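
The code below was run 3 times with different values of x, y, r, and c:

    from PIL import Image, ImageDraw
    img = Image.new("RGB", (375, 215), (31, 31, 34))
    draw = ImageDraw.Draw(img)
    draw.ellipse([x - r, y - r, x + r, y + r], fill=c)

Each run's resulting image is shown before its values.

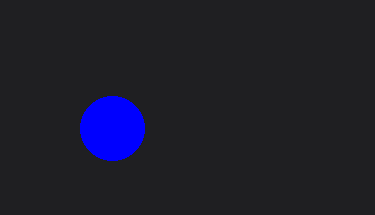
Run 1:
x = 112
y = 128
r = 32
c = 'blue'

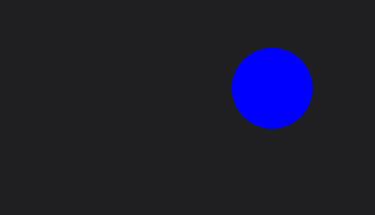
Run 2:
x = 272; y = 88; r = 40; c = 'blue'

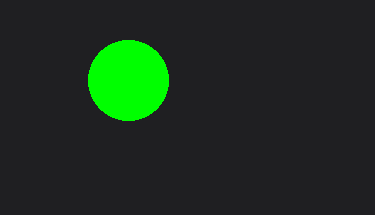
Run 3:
x = 128, y = 80, r = 40, c = 'lime'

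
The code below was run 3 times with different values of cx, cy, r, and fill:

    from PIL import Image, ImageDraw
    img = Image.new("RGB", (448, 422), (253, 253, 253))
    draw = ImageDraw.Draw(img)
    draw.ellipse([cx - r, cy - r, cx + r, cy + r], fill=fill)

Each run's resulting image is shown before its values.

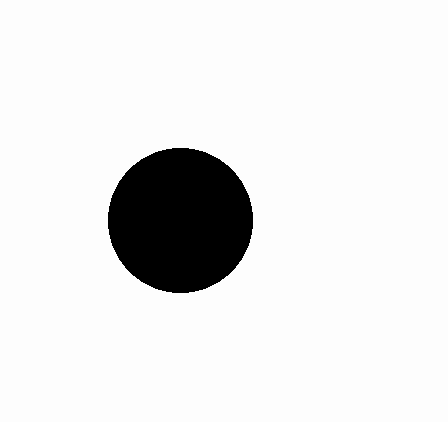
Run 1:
cx = 180, cy = 220, r = 72, fill = 'black'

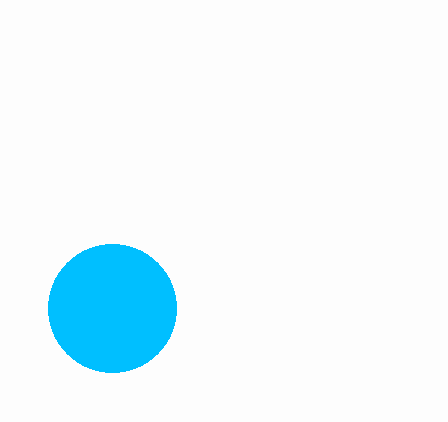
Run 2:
cx = 112
cy = 308
r = 64
fill = 'deepskyblue'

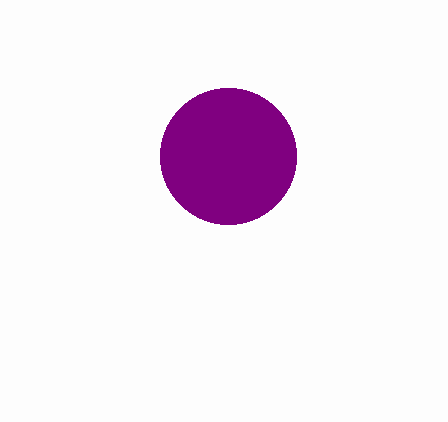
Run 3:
cx = 228, cy = 156, r = 68, fill = 'purple'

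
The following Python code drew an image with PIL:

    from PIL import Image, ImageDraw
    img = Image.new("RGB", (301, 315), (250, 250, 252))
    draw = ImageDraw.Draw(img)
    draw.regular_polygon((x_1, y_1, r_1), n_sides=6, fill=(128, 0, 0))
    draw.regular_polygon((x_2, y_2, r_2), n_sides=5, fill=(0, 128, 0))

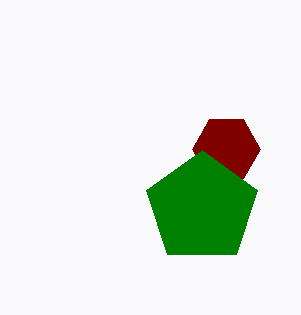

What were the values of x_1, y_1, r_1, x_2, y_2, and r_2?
x_1 = 226
y_1 = 149
r_1 = 34
x_2 = 202
y_2 = 208
r_2 = 58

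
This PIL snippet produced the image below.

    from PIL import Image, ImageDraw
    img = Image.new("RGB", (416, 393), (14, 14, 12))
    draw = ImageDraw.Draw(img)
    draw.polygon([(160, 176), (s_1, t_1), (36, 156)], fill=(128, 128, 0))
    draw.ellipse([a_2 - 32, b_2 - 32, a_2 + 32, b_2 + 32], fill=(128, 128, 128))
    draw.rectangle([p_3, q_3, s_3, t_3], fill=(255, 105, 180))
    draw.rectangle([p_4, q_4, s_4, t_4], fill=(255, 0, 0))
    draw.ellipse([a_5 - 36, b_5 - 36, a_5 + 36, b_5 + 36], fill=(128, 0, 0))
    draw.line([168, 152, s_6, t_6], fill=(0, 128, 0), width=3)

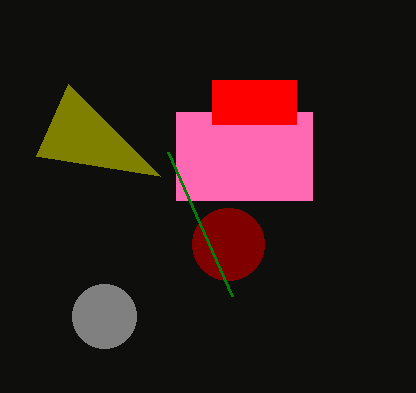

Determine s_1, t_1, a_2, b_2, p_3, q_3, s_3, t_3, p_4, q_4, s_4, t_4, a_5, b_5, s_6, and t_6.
s_1 = 68; t_1 = 84; a_2 = 104; b_2 = 316; p_3 = 176; q_3 = 112; s_3 = 312; t_3 = 200; p_4 = 212; q_4 = 80; s_4 = 296; t_4 = 124; a_5 = 228; b_5 = 244; s_6 = 232; t_6 = 296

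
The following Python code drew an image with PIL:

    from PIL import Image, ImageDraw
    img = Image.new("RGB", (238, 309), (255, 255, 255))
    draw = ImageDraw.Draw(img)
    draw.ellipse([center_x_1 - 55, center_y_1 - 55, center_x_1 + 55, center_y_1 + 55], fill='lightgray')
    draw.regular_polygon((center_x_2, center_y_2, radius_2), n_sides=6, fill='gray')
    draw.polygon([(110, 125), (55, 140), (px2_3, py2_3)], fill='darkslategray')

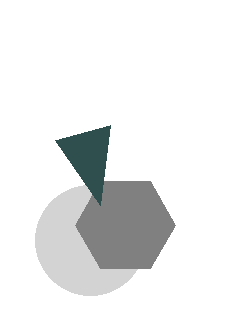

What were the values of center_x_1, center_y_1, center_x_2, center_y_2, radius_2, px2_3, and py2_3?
center_x_1 = 90
center_y_1 = 240
center_x_2 = 125
center_y_2 = 225
radius_2 = 50
px2_3 = 100
py2_3 = 205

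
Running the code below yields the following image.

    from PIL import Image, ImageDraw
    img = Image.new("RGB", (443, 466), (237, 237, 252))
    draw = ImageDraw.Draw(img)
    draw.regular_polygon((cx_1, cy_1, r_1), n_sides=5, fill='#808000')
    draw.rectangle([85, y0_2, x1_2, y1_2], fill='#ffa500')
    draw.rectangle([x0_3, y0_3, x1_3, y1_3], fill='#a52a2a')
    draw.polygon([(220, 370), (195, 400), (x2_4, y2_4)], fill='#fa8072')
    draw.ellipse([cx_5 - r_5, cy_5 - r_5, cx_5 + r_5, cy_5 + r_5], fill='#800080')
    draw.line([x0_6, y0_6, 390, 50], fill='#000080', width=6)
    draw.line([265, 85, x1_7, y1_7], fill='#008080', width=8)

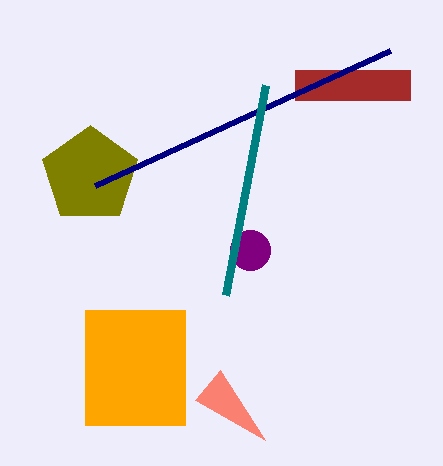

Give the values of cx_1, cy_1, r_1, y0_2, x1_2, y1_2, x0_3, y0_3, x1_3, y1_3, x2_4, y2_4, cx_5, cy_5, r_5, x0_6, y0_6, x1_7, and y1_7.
cx_1 = 90, cy_1 = 175, r_1 = 50, y0_2 = 310, x1_2 = 185, y1_2 = 425, x0_3 = 295, y0_3 = 70, x1_3 = 410, y1_3 = 100, x2_4 = 265, y2_4 = 440, cx_5 = 250, cy_5 = 250, r_5 = 20, x0_6 = 95, y0_6 = 185, x1_7 = 225, y1_7 = 295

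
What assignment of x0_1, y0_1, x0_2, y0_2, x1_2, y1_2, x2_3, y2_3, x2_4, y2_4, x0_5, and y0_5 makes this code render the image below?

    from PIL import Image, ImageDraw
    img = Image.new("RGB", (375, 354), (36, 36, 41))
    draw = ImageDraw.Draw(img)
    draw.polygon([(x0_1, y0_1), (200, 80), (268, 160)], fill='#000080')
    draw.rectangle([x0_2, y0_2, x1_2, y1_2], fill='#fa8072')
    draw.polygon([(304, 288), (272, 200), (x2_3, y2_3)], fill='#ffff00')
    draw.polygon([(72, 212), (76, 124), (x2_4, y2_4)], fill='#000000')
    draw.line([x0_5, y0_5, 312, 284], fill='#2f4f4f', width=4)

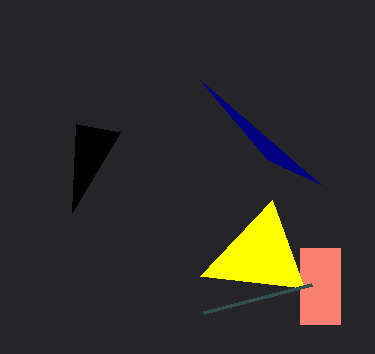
x0_1 = 320, y0_1 = 184, x0_2 = 300, y0_2 = 248, x1_2 = 340, y1_2 = 324, x2_3 = 200, y2_3 = 276, x2_4 = 120, y2_4 = 132, x0_5 = 204, y0_5 = 312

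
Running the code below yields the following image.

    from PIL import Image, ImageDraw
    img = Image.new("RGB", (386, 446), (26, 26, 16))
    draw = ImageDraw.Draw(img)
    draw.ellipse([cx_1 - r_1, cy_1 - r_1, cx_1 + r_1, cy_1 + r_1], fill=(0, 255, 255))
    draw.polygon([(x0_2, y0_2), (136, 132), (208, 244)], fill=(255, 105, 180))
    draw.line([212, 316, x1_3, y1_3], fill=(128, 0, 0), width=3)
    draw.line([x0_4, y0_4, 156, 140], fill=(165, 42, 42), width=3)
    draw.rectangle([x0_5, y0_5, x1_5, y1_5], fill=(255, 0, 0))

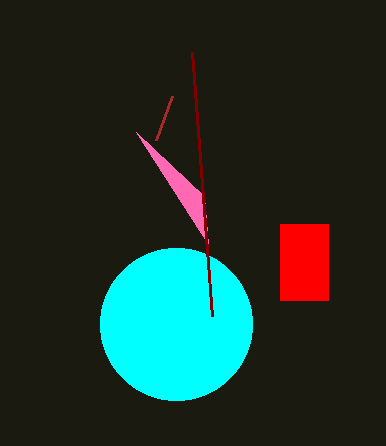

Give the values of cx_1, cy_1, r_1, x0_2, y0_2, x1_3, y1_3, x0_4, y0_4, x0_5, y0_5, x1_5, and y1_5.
cx_1 = 176, cy_1 = 324, r_1 = 76, x0_2 = 204, y0_2 = 196, x1_3 = 192, y1_3 = 52, x0_4 = 172, y0_4 = 96, x0_5 = 280, y0_5 = 224, x1_5 = 328, y1_5 = 300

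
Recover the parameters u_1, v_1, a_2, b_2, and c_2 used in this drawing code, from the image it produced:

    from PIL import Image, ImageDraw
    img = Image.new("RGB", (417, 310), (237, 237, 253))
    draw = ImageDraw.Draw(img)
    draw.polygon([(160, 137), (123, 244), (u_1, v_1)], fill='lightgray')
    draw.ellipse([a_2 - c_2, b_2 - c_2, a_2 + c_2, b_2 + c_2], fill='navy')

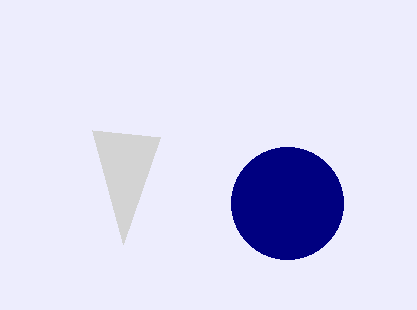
u_1 = 92
v_1 = 130
a_2 = 287
b_2 = 203
c_2 = 56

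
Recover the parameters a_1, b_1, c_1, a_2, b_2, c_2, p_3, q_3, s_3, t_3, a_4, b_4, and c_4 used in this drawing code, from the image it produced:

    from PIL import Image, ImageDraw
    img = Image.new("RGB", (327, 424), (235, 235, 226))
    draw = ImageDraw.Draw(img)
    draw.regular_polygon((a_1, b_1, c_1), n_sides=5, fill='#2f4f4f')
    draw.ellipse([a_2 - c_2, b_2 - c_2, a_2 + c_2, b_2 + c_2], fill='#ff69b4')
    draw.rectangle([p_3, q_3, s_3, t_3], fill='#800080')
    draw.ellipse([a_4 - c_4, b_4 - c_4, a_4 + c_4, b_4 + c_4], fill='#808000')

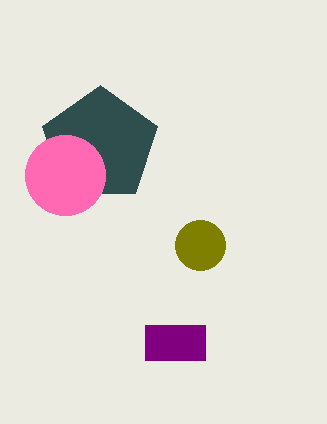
a_1 = 100, b_1 = 145, c_1 = 60, a_2 = 65, b_2 = 175, c_2 = 40, p_3 = 145, q_3 = 325, s_3 = 205, t_3 = 360, a_4 = 200, b_4 = 245, c_4 = 25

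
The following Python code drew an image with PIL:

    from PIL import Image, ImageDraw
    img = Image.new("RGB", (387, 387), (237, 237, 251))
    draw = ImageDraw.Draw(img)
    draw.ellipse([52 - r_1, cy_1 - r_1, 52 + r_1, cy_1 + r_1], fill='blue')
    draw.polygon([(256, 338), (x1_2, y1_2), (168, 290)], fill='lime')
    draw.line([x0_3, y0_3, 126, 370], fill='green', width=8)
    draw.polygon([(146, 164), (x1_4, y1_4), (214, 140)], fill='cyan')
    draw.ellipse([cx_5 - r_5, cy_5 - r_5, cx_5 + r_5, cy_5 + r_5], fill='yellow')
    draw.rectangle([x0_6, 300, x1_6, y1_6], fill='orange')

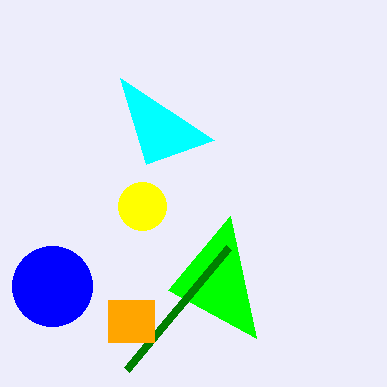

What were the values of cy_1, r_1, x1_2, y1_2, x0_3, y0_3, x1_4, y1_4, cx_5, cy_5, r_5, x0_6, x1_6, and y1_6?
cy_1 = 286
r_1 = 40
x1_2 = 230
y1_2 = 216
x0_3 = 228
y0_3 = 248
x1_4 = 120
y1_4 = 78
cx_5 = 142
cy_5 = 206
r_5 = 24
x0_6 = 108
x1_6 = 154
y1_6 = 342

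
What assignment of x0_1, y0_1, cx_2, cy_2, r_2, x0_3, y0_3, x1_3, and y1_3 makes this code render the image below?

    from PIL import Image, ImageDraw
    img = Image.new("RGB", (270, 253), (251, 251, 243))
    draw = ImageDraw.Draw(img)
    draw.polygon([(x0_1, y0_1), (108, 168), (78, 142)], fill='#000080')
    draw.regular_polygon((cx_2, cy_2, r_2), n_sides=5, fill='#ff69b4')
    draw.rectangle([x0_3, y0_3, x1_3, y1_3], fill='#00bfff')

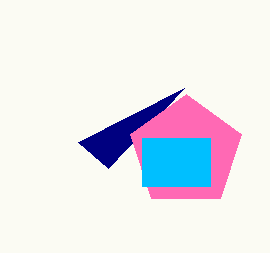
x0_1 = 184
y0_1 = 88
cx_2 = 186
cy_2 = 152
r_2 = 58
x0_3 = 142
y0_3 = 138
x1_3 = 210
y1_3 = 186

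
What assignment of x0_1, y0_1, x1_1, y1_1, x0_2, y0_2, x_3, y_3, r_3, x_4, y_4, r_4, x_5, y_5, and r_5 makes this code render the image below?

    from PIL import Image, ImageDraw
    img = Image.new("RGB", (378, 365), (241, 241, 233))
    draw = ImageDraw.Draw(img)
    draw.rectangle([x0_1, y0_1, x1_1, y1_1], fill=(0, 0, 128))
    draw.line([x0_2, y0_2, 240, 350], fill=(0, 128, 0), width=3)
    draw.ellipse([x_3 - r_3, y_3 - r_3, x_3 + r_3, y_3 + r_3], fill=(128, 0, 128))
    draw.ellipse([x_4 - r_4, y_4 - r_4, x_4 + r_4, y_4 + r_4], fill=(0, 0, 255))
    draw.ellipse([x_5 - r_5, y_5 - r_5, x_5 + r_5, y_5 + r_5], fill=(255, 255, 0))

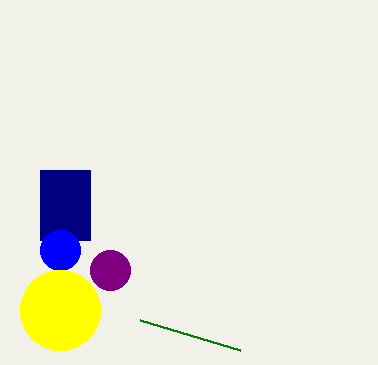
x0_1 = 40, y0_1 = 170, x1_1 = 90, y1_1 = 240, x0_2 = 140, y0_2 = 320, x_3 = 110, y_3 = 270, r_3 = 20, x_4 = 60, y_4 = 250, r_4 = 20, x_5 = 60, y_5 = 310, r_5 = 40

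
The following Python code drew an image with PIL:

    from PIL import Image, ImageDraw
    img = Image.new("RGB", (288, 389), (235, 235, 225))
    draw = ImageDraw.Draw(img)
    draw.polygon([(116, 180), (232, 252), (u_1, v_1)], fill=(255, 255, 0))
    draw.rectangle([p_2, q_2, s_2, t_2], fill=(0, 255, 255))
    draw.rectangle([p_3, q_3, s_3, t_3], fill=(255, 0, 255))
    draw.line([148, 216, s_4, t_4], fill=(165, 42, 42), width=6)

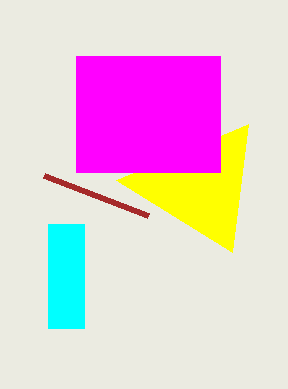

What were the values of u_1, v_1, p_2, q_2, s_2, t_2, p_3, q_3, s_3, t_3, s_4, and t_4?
u_1 = 248; v_1 = 124; p_2 = 48; q_2 = 224; s_2 = 84; t_2 = 328; p_3 = 76; q_3 = 56; s_3 = 220; t_3 = 172; s_4 = 44; t_4 = 176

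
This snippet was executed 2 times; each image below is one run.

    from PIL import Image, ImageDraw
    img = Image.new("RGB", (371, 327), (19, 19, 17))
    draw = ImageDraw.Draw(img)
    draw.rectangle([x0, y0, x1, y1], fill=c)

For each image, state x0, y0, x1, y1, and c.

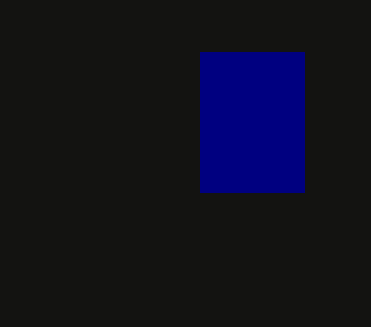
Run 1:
x0 = 200; y0 = 52; x1 = 304; y1 = 192; c = 'navy'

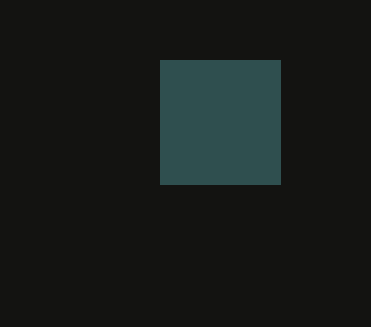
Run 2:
x0 = 160
y0 = 60
x1 = 280
y1 = 184
c = 'darkslategray'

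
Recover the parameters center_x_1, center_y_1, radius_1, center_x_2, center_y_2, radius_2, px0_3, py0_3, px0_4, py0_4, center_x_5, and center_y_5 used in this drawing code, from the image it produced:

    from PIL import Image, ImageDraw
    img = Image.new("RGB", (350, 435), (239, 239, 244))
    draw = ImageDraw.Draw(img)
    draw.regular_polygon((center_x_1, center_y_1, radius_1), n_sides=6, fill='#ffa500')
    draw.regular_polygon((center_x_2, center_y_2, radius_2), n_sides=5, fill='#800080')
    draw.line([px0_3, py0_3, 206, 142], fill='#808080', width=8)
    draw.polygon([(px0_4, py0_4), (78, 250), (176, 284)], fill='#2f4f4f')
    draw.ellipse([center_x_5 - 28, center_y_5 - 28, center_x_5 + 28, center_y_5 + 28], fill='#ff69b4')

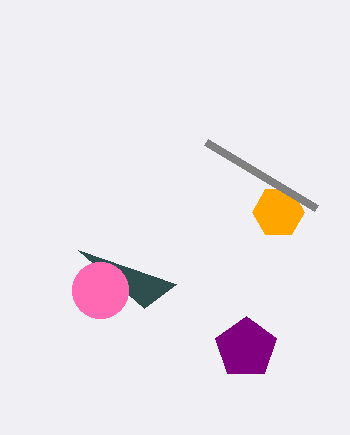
center_x_1 = 278; center_y_1 = 212; radius_1 = 26; center_x_2 = 246; center_y_2 = 348; radius_2 = 32; px0_3 = 316; py0_3 = 208; px0_4 = 144; py0_4 = 308; center_x_5 = 100; center_y_5 = 290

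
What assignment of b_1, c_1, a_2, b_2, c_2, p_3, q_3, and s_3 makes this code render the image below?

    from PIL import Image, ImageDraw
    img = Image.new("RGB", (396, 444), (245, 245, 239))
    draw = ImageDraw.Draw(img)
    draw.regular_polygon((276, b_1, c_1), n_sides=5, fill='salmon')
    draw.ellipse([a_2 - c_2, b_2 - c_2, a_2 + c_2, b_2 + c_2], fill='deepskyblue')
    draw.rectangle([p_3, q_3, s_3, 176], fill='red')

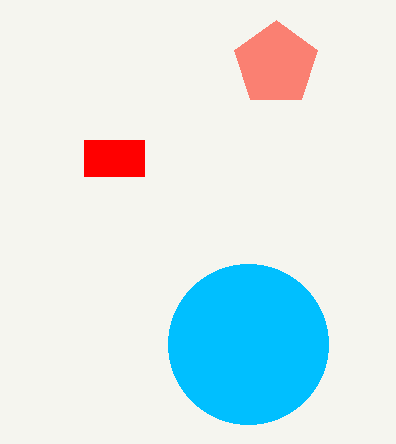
b_1 = 64
c_1 = 44
a_2 = 248
b_2 = 344
c_2 = 80
p_3 = 84
q_3 = 140
s_3 = 144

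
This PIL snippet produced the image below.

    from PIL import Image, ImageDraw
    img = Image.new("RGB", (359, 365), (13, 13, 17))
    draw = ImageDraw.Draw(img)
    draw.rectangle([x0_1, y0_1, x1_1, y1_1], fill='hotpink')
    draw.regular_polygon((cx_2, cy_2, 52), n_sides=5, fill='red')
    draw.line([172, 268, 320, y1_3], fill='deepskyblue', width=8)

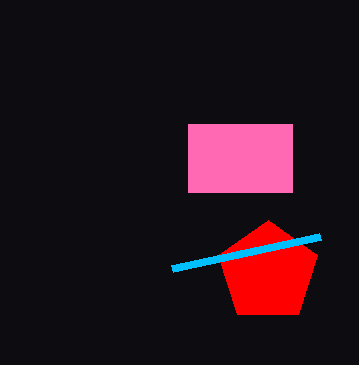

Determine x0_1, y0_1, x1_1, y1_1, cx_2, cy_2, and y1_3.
x0_1 = 188; y0_1 = 124; x1_1 = 292; y1_1 = 192; cx_2 = 268; cy_2 = 272; y1_3 = 236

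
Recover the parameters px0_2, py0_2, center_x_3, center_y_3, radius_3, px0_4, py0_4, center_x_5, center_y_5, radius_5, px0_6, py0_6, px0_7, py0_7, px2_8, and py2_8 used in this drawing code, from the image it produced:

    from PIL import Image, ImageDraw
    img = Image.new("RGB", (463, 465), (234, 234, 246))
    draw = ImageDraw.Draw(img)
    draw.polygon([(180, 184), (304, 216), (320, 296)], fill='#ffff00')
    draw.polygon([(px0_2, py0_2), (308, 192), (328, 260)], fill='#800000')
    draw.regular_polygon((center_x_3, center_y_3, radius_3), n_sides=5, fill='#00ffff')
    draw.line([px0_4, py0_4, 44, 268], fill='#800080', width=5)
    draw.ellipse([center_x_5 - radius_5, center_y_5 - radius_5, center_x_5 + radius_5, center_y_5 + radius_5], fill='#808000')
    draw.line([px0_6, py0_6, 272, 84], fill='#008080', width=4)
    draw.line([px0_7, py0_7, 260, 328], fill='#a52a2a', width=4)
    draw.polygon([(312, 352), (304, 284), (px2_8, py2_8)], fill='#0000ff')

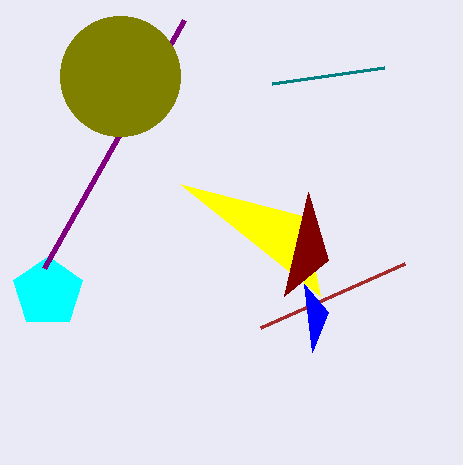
px0_2 = 284, py0_2 = 296, center_x_3 = 48, center_y_3 = 292, radius_3 = 36, px0_4 = 184, py0_4 = 20, center_x_5 = 120, center_y_5 = 76, radius_5 = 60, px0_6 = 384, py0_6 = 68, px0_7 = 404, py0_7 = 264, px2_8 = 328, py2_8 = 312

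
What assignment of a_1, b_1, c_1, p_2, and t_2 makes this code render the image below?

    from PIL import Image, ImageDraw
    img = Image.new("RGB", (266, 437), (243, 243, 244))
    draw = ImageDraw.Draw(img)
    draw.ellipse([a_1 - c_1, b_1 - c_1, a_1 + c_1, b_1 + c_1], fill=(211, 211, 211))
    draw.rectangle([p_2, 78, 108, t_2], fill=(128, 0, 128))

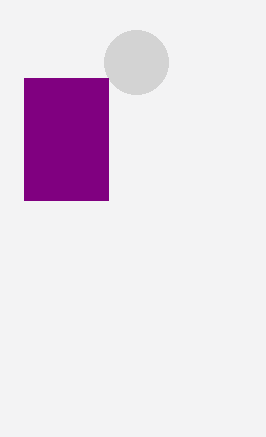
a_1 = 136; b_1 = 62; c_1 = 32; p_2 = 24; t_2 = 200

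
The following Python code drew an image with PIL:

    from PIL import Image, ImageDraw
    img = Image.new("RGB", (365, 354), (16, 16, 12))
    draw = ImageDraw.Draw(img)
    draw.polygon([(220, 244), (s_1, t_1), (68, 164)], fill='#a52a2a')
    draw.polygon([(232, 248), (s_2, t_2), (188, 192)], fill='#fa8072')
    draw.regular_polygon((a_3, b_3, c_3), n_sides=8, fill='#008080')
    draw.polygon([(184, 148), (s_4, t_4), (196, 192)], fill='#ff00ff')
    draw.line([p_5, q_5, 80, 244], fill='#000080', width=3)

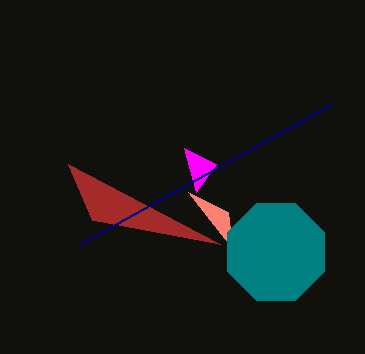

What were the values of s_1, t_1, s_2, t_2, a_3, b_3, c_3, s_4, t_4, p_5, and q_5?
s_1 = 92
t_1 = 220
s_2 = 228
t_2 = 212
a_3 = 276
b_3 = 252
c_3 = 52
s_4 = 216
t_4 = 164
p_5 = 332
q_5 = 104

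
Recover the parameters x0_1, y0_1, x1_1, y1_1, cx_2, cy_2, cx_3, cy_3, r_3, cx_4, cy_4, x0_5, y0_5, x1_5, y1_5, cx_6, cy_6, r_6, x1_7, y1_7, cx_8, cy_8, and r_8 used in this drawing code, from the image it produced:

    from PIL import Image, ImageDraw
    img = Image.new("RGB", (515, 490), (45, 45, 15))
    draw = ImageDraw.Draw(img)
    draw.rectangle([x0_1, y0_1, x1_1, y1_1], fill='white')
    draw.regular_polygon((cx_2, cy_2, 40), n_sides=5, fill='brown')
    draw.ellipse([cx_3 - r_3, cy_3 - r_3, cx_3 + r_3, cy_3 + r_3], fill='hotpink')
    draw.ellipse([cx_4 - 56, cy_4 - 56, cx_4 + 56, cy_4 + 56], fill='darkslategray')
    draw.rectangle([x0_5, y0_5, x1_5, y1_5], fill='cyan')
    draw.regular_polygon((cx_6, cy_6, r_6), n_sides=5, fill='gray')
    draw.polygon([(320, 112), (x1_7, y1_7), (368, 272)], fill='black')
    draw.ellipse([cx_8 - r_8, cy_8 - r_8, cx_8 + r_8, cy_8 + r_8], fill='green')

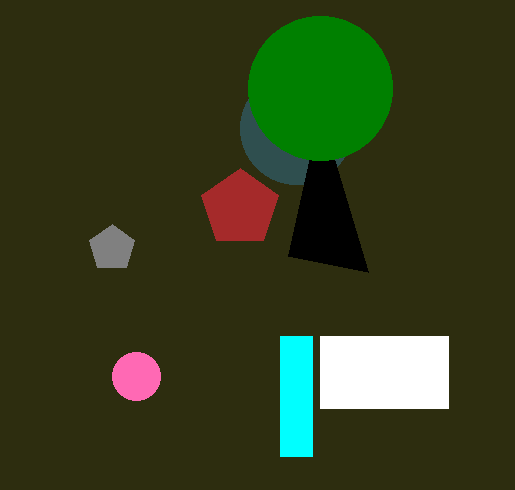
x0_1 = 320; y0_1 = 336; x1_1 = 448; y1_1 = 408; cx_2 = 240; cy_2 = 208; cx_3 = 136; cy_3 = 376; r_3 = 24; cx_4 = 296; cy_4 = 128; x0_5 = 280; y0_5 = 336; x1_5 = 312; y1_5 = 456; cx_6 = 112; cy_6 = 248; r_6 = 24; x1_7 = 288; y1_7 = 256; cx_8 = 320; cy_8 = 88; r_8 = 72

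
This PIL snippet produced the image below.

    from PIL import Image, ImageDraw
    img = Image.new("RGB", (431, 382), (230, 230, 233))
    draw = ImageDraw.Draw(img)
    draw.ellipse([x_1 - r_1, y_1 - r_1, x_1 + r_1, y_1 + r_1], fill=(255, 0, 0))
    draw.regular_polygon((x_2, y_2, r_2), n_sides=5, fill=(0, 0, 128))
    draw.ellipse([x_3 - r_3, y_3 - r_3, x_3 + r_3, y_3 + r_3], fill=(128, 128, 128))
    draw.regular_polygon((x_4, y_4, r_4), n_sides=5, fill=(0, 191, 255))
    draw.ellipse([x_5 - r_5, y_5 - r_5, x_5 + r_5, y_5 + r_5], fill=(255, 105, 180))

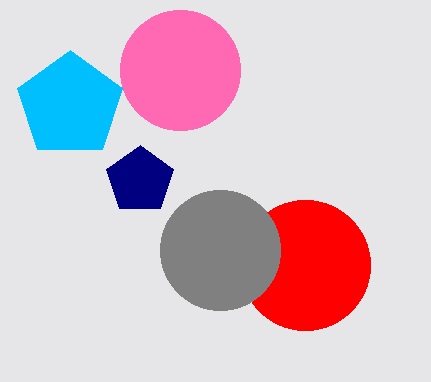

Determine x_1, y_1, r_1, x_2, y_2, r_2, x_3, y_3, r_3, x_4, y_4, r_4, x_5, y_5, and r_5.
x_1 = 305; y_1 = 265; r_1 = 65; x_2 = 140; y_2 = 180; r_2 = 35; x_3 = 220; y_3 = 250; r_3 = 60; x_4 = 70; y_4 = 105; r_4 = 55; x_5 = 180; y_5 = 70; r_5 = 60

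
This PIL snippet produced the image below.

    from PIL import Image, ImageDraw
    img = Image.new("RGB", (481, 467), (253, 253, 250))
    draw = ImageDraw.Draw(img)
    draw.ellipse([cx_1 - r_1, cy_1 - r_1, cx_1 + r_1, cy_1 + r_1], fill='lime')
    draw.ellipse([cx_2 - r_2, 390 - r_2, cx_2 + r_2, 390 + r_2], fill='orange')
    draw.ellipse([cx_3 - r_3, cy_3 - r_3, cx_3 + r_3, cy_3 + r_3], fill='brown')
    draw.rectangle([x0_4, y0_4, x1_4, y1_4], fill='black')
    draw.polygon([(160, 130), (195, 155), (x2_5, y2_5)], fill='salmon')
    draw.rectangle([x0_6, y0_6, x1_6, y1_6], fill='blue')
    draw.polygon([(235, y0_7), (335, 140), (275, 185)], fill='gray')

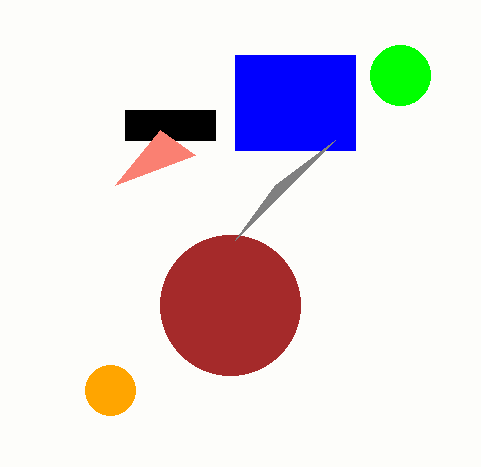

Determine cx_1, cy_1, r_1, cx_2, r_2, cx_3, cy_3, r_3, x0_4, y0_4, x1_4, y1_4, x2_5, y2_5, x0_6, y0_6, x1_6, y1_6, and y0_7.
cx_1 = 400; cy_1 = 75; r_1 = 30; cx_2 = 110; r_2 = 25; cx_3 = 230; cy_3 = 305; r_3 = 70; x0_4 = 125; y0_4 = 110; x1_4 = 215; y1_4 = 140; x2_5 = 115; y2_5 = 185; x0_6 = 235; y0_6 = 55; x1_6 = 355; y1_6 = 150; y0_7 = 240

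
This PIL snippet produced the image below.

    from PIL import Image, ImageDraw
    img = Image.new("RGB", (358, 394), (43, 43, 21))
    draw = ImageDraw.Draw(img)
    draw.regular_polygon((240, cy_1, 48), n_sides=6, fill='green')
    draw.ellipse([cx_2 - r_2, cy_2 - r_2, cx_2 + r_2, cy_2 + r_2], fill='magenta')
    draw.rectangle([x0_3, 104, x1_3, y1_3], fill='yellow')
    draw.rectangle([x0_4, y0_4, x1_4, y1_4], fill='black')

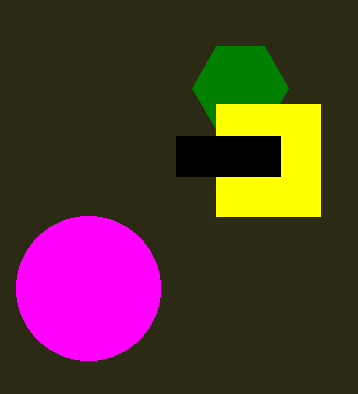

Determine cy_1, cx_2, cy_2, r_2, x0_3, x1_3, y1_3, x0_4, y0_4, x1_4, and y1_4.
cy_1 = 88; cx_2 = 88; cy_2 = 288; r_2 = 72; x0_3 = 216; x1_3 = 320; y1_3 = 216; x0_4 = 176; y0_4 = 136; x1_4 = 280; y1_4 = 176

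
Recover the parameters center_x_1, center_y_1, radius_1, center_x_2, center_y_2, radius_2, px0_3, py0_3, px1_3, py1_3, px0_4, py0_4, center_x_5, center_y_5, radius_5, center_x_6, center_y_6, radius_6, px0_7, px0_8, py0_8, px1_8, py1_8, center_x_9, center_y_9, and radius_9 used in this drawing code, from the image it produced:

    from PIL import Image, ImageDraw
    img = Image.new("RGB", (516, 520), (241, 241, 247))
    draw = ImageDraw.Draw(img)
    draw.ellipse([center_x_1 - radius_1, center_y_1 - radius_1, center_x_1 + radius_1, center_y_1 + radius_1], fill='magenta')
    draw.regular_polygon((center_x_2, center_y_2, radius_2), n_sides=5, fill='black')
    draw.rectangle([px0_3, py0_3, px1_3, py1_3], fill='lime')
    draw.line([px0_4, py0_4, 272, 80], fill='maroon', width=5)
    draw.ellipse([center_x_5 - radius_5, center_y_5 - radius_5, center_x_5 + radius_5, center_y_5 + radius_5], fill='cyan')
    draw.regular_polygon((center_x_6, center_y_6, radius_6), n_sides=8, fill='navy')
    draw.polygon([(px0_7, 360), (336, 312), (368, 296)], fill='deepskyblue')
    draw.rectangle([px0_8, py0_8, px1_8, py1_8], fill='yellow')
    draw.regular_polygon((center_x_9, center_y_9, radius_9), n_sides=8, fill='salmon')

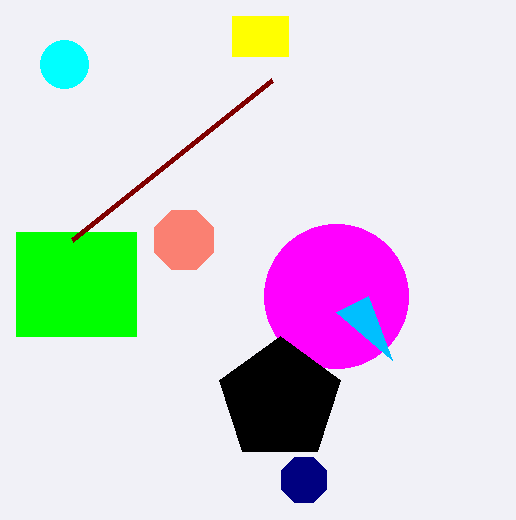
center_x_1 = 336; center_y_1 = 296; radius_1 = 72; center_x_2 = 280; center_y_2 = 400; radius_2 = 64; px0_3 = 16; py0_3 = 232; px1_3 = 136; py1_3 = 336; px0_4 = 72; py0_4 = 240; center_x_5 = 64; center_y_5 = 64; radius_5 = 24; center_x_6 = 304; center_y_6 = 480; radius_6 = 24; px0_7 = 392; px0_8 = 232; py0_8 = 16; px1_8 = 288; py1_8 = 56; center_x_9 = 184; center_y_9 = 240; radius_9 = 32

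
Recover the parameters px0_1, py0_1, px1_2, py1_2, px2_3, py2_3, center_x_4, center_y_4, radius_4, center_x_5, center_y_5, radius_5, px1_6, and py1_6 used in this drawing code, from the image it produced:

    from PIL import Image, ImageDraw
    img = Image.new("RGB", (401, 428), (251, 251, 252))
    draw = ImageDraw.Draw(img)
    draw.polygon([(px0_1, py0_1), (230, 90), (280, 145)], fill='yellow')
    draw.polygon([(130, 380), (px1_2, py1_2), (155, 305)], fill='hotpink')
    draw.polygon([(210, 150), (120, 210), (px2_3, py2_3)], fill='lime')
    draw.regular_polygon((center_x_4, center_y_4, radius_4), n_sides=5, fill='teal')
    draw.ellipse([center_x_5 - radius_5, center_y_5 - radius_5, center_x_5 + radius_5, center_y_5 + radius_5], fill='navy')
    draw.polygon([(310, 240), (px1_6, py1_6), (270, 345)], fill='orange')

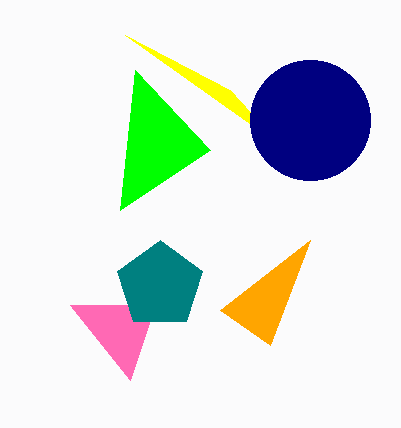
px0_1 = 125
py0_1 = 35
px1_2 = 70
py1_2 = 305
px2_3 = 135
py2_3 = 70
center_x_4 = 160
center_y_4 = 285
radius_4 = 45
center_x_5 = 310
center_y_5 = 120
radius_5 = 60
px1_6 = 220
py1_6 = 310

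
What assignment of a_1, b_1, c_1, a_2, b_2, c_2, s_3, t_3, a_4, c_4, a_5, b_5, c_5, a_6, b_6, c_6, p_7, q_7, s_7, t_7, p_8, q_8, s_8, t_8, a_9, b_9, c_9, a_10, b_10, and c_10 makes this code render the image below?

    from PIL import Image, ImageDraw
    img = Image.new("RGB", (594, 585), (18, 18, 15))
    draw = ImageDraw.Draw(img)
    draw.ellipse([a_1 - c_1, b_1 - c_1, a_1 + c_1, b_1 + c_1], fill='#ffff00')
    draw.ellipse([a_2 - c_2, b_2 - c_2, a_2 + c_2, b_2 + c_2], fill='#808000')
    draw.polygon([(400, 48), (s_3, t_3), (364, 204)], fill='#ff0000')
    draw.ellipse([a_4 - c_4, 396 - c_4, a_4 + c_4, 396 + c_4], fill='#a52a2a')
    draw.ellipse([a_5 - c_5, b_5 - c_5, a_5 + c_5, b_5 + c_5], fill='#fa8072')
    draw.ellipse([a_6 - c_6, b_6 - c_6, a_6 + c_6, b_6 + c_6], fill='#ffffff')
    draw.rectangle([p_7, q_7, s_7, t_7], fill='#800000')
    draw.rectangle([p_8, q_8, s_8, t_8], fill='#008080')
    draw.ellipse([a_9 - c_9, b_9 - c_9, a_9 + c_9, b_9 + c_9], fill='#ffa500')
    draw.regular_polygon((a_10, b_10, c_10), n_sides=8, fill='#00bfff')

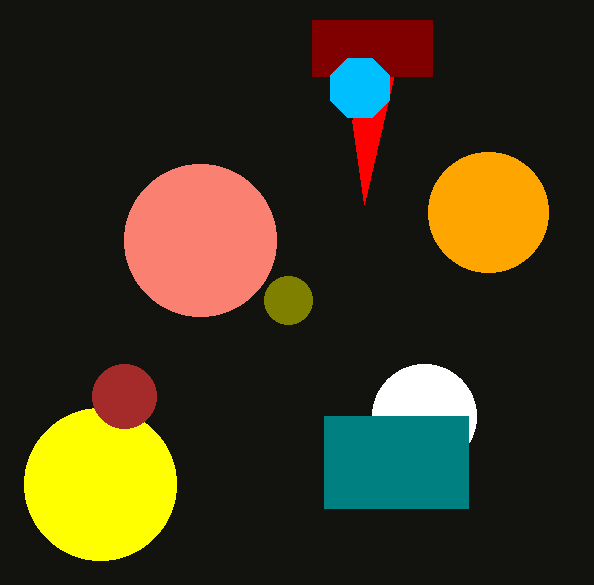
a_1 = 100
b_1 = 484
c_1 = 76
a_2 = 288
b_2 = 300
c_2 = 24
s_3 = 352
t_3 = 120
a_4 = 124
c_4 = 32
a_5 = 200
b_5 = 240
c_5 = 76
a_6 = 424
b_6 = 416
c_6 = 52
p_7 = 312
q_7 = 20
s_7 = 432
t_7 = 76
p_8 = 324
q_8 = 416
s_8 = 468
t_8 = 508
a_9 = 488
b_9 = 212
c_9 = 60
a_10 = 360
b_10 = 88
c_10 = 32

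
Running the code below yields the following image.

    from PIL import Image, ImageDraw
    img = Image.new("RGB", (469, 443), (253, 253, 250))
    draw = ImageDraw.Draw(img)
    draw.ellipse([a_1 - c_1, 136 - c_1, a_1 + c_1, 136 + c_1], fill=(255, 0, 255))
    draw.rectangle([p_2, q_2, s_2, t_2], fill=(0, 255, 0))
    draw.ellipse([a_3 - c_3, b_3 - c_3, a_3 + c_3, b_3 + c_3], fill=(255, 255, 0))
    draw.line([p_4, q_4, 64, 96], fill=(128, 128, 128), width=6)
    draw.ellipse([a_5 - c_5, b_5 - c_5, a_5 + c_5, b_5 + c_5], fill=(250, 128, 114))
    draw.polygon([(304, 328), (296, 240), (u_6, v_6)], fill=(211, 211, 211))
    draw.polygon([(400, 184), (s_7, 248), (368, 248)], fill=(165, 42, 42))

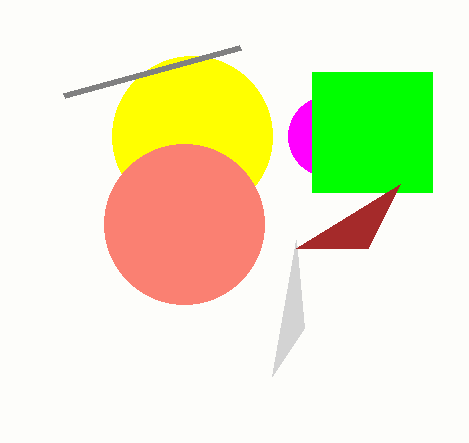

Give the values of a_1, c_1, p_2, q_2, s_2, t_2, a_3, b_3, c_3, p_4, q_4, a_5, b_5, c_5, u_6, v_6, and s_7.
a_1 = 328; c_1 = 40; p_2 = 312; q_2 = 72; s_2 = 432; t_2 = 192; a_3 = 192; b_3 = 136; c_3 = 80; p_4 = 240; q_4 = 48; a_5 = 184; b_5 = 224; c_5 = 80; u_6 = 272; v_6 = 376; s_7 = 296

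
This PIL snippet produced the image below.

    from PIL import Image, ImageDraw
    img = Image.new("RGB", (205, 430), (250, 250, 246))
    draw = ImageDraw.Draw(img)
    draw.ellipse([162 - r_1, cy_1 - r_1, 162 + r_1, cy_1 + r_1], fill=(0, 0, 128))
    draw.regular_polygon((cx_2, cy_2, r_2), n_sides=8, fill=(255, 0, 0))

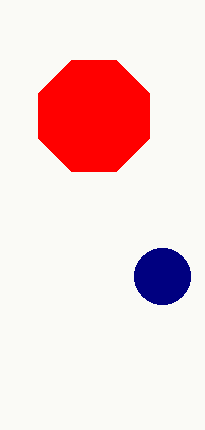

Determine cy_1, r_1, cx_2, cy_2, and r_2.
cy_1 = 276
r_1 = 28
cx_2 = 94
cy_2 = 116
r_2 = 60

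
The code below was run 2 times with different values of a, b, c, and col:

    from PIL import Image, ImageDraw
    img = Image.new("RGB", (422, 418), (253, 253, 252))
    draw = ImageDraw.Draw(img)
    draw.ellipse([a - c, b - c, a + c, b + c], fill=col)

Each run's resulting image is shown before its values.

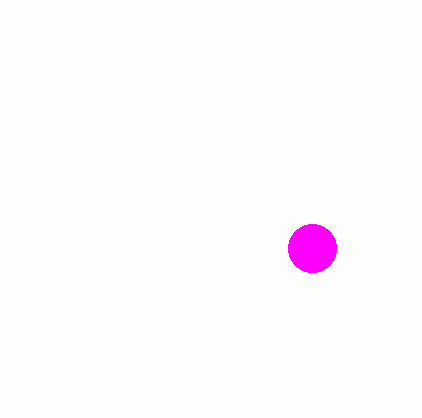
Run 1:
a = 312
b = 248
c = 24
col = 'magenta'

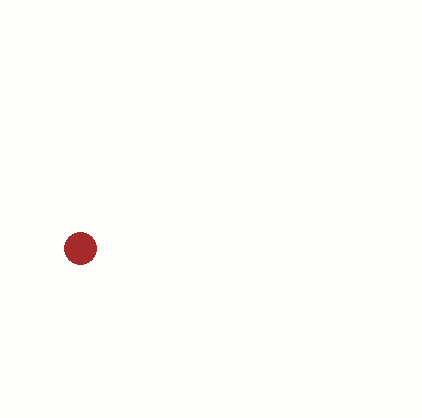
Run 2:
a = 80; b = 248; c = 16; col = 'brown'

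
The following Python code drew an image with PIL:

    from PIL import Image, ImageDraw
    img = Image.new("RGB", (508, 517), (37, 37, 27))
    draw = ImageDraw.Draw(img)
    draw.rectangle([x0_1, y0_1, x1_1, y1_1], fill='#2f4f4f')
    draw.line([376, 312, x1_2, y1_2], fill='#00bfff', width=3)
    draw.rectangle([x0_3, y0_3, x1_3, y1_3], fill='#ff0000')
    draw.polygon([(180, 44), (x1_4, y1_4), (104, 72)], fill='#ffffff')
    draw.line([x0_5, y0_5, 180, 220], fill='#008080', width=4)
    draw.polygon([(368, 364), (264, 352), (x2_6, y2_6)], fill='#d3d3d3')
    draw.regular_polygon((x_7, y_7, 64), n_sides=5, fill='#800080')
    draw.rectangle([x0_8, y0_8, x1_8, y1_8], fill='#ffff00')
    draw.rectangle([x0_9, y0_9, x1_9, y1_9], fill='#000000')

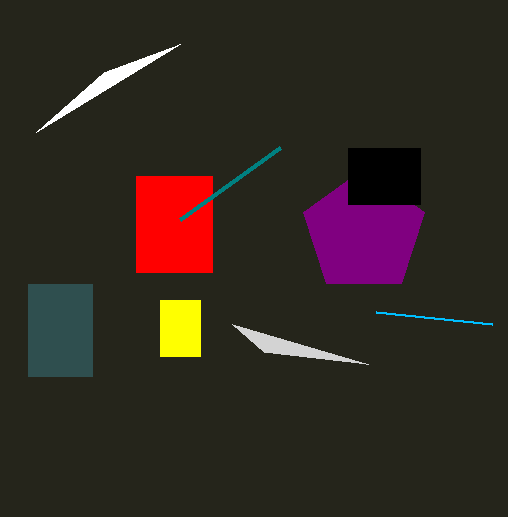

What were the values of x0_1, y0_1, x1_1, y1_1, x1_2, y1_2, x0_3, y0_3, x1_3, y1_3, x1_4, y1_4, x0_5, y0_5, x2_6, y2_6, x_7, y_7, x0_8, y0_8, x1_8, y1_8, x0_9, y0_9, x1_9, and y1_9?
x0_1 = 28; y0_1 = 284; x1_1 = 92; y1_1 = 376; x1_2 = 492; y1_2 = 324; x0_3 = 136; y0_3 = 176; x1_3 = 212; y1_3 = 272; x1_4 = 36; y1_4 = 132; x0_5 = 280; y0_5 = 148; x2_6 = 232; y2_6 = 324; x_7 = 364; y_7 = 232; x0_8 = 160; y0_8 = 300; x1_8 = 200; y1_8 = 356; x0_9 = 348; y0_9 = 148; x1_9 = 420; y1_9 = 204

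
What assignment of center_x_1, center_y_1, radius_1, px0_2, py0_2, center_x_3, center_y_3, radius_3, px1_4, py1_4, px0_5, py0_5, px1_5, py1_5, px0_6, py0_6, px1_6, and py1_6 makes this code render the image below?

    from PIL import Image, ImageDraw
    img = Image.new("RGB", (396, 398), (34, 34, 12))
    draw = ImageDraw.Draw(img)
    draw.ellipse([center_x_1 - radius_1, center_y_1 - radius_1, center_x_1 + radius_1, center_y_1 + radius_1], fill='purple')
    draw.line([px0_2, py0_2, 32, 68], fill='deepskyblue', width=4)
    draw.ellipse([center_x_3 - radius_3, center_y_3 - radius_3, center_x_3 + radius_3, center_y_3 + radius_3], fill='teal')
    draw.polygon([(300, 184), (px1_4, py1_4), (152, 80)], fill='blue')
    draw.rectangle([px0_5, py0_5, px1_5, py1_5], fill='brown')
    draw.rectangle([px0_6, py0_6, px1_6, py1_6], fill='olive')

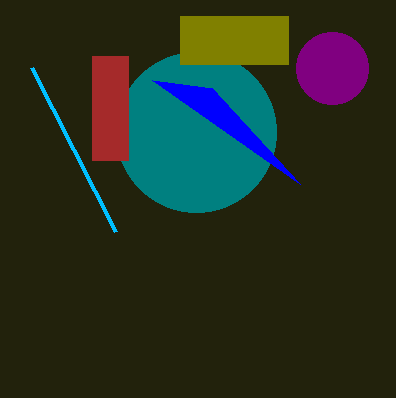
center_x_1 = 332; center_y_1 = 68; radius_1 = 36; px0_2 = 116; py0_2 = 232; center_x_3 = 196; center_y_3 = 132; radius_3 = 80; px1_4 = 212; py1_4 = 88; px0_5 = 92; py0_5 = 56; px1_5 = 128; py1_5 = 160; px0_6 = 180; py0_6 = 16; px1_6 = 288; py1_6 = 64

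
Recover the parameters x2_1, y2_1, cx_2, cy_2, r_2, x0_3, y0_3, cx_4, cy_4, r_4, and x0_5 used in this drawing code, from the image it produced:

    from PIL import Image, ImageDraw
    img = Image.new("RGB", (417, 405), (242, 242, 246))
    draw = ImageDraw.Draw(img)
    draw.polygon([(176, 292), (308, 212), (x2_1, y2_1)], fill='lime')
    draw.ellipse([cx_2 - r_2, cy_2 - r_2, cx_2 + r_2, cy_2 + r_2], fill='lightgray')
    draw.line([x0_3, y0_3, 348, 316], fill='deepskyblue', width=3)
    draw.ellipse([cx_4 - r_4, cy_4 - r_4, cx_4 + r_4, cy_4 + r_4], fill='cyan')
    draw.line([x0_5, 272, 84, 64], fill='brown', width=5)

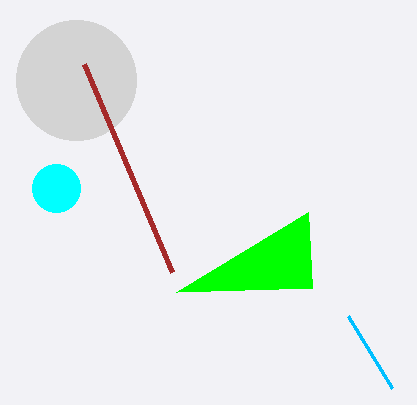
x2_1 = 312; y2_1 = 288; cx_2 = 76; cy_2 = 80; r_2 = 60; x0_3 = 392; y0_3 = 388; cx_4 = 56; cy_4 = 188; r_4 = 24; x0_5 = 172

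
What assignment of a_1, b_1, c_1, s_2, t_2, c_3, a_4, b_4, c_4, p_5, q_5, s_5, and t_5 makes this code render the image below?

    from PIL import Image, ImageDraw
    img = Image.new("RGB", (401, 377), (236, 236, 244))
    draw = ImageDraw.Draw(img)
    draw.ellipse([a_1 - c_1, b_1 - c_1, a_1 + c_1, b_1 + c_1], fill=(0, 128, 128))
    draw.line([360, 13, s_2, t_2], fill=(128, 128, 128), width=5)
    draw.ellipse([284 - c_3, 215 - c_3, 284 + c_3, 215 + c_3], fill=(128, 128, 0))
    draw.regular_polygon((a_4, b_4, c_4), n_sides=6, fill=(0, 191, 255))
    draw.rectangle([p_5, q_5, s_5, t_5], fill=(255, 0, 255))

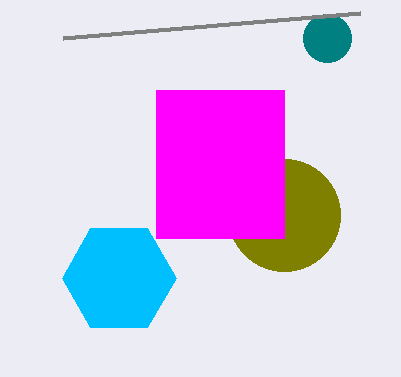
a_1 = 327; b_1 = 38; c_1 = 24; s_2 = 63; t_2 = 38; c_3 = 56; a_4 = 119; b_4 = 278; c_4 = 57; p_5 = 156; q_5 = 90; s_5 = 284; t_5 = 238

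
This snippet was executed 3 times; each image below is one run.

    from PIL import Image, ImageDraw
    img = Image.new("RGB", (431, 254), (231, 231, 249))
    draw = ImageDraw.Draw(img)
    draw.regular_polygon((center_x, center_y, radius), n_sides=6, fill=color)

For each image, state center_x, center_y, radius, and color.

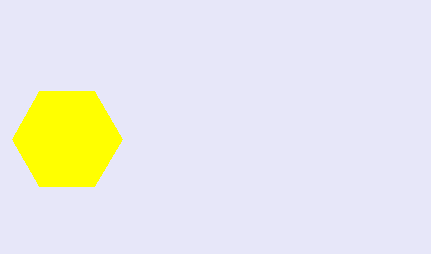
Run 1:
center_x = 67
center_y = 139
radius = 55
color = 'yellow'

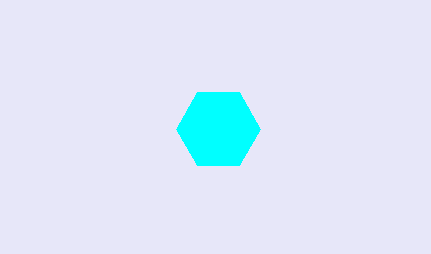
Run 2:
center_x = 218; center_y = 129; radius = 42; color = 'cyan'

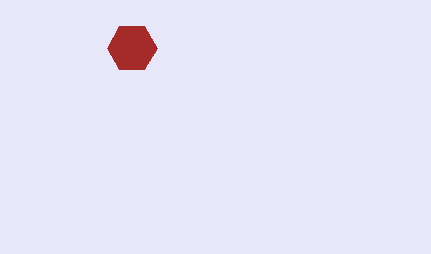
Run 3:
center_x = 132; center_y = 48; radius = 25; color = 'brown'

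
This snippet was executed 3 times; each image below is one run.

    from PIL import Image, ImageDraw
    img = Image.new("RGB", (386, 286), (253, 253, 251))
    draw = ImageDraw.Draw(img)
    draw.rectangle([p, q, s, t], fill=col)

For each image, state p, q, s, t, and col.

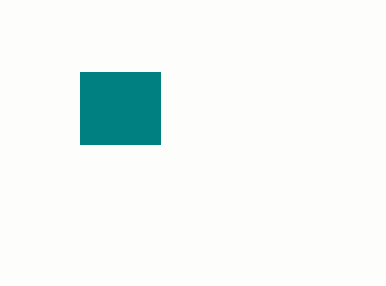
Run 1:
p = 80; q = 72; s = 160; t = 144; col = 'teal'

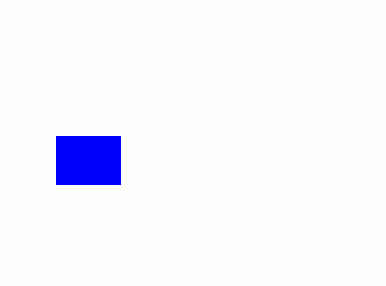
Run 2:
p = 56; q = 136; s = 120; t = 184; col = 'blue'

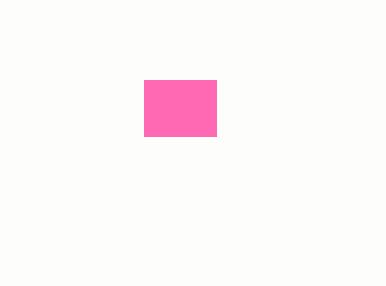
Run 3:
p = 144; q = 80; s = 216; t = 136; col = 'hotpink'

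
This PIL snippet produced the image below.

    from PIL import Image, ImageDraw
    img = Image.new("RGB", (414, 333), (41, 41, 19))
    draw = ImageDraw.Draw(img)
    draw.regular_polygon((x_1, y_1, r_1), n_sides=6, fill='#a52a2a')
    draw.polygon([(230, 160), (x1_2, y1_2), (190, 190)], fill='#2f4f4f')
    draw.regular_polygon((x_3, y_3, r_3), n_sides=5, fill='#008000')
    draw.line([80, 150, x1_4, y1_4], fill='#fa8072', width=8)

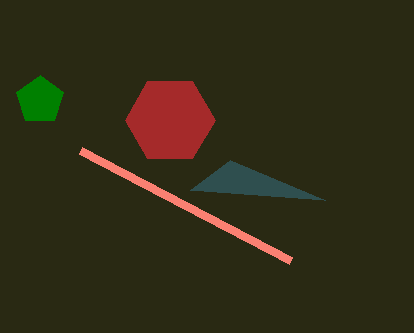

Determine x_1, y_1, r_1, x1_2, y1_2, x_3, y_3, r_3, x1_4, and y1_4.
x_1 = 170
y_1 = 120
r_1 = 45
x1_2 = 325
y1_2 = 200
x_3 = 40
y_3 = 100
r_3 = 25
x1_4 = 290
y1_4 = 260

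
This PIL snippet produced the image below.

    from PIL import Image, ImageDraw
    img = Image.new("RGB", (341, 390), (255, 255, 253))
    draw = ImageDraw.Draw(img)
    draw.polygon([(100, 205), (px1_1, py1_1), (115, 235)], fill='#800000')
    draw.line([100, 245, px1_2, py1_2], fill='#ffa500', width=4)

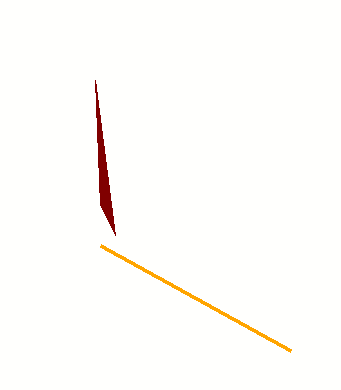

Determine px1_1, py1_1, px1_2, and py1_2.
px1_1 = 95; py1_1 = 80; px1_2 = 290; py1_2 = 350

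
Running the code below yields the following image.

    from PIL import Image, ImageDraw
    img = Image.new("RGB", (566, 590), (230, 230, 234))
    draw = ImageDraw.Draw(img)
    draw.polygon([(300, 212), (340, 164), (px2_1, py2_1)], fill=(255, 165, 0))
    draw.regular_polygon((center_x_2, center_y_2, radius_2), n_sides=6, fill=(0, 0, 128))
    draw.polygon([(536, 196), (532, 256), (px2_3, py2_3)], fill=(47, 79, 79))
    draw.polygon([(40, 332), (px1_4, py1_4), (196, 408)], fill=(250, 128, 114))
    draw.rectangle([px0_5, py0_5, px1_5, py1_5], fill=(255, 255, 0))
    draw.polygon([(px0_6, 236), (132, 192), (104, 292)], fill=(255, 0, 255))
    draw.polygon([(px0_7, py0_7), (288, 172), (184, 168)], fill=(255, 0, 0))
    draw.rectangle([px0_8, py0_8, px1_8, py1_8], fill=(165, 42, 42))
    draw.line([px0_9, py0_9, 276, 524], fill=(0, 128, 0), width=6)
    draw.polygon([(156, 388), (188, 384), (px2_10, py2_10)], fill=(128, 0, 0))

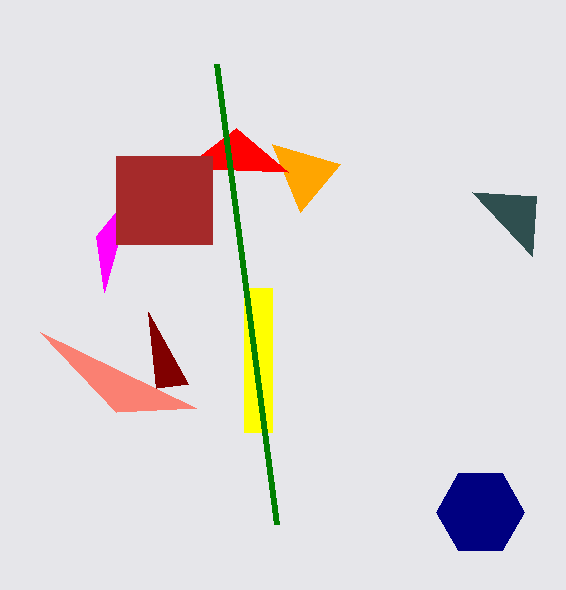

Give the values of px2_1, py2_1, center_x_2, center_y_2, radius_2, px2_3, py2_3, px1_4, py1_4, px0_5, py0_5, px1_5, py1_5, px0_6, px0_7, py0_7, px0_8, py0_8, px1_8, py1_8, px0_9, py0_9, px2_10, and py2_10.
px2_1 = 272, py2_1 = 144, center_x_2 = 480, center_y_2 = 512, radius_2 = 44, px2_3 = 472, py2_3 = 192, px1_4 = 116, py1_4 = 412, px0_5 = 244, py0_5 = 288, px1_5 = 272, py1_5 = 432, px0_6 = 96, px0_7 = 236, py0_7 = 128, px0_8 = 116, py0_8 = 156, px1_8 = 212, py1_8 = 244, px0_9 = 216, py0_9 = 64, px2_10 = 148, py2_10 = 312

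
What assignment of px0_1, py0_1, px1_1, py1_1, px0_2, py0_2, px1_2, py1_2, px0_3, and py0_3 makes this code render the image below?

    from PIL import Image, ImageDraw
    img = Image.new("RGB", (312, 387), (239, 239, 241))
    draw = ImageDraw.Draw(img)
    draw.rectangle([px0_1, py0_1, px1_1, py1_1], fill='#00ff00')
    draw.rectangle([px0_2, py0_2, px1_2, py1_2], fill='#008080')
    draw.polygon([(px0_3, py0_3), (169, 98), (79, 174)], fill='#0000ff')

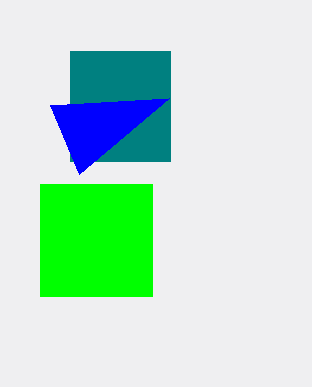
px0_1 = 40; py0_1 = 184; px1_1 = 152; py1_1 = 296; px0_2 = 70; py0_2 = 51; px1_2 = 170; py1_2 = 161; px0_3 = 50; py0_3 = 105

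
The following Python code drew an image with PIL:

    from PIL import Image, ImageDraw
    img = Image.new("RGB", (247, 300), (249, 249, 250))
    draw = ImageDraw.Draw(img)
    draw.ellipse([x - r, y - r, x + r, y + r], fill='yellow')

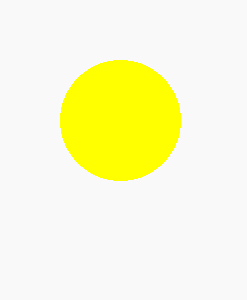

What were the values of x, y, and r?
x = 120; y = 120; r = 60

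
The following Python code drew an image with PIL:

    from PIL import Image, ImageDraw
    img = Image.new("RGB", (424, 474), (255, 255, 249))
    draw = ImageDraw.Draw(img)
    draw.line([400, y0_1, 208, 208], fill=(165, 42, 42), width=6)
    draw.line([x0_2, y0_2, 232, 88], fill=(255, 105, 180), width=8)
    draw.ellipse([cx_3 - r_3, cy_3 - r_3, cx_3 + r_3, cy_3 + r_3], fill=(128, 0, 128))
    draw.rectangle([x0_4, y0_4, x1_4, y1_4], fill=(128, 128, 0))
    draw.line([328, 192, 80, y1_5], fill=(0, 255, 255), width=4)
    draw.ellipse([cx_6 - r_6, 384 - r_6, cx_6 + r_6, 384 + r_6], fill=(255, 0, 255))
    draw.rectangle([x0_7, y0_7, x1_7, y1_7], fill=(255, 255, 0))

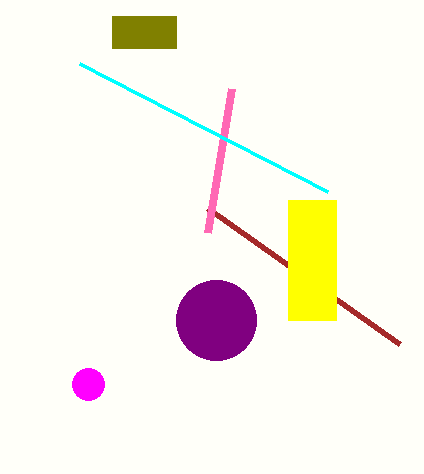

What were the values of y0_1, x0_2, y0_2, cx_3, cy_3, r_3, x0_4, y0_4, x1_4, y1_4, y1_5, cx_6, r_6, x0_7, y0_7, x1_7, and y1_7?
y0_1 = 344
x0_2 = 208
y0_2 = 232
cx_3 = 216
cy_3 = 320
r_3 = 40
x0_4 = 112
y0_4 = 16
x1_4 = 176
y1_4 = 48
y1_5 = 64
cx_6 = 88
r_6 = 16
x0_7 = 288
y0_7 = 200
x1_7 = 336
y1_7 = 320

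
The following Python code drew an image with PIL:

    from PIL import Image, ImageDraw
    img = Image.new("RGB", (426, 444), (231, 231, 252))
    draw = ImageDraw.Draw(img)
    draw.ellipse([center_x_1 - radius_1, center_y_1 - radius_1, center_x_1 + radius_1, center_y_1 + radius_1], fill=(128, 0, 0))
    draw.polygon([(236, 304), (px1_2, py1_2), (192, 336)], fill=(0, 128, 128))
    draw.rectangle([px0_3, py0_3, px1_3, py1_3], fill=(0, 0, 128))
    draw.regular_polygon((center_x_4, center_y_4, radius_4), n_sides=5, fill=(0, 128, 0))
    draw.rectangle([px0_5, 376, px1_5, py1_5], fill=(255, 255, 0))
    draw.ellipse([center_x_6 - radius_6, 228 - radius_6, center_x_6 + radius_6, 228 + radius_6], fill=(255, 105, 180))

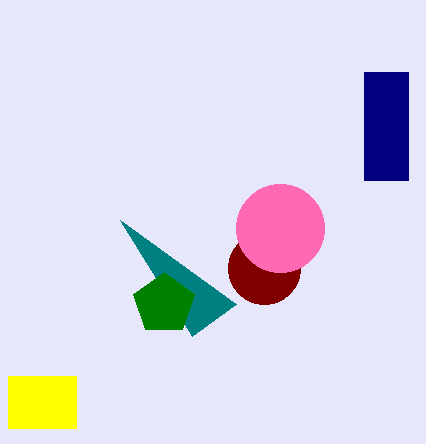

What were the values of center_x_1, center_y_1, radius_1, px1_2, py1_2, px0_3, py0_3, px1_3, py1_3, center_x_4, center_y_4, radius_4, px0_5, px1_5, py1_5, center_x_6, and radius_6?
center_x_1 = 264
center_y_1 = 268
radius_1 = 36
px1_2 = 120
py1_2 = 220
px0_3 = 364
py0_3 = 72
px1_3 = 408
py1_3 = 180
center_x_4 = 164
center_y_4 = 304
radius_4 = 32
px0_5 = 8
px1_5 = 76
py1_5 = 428
center_x_6 = 280
radius_6 = 44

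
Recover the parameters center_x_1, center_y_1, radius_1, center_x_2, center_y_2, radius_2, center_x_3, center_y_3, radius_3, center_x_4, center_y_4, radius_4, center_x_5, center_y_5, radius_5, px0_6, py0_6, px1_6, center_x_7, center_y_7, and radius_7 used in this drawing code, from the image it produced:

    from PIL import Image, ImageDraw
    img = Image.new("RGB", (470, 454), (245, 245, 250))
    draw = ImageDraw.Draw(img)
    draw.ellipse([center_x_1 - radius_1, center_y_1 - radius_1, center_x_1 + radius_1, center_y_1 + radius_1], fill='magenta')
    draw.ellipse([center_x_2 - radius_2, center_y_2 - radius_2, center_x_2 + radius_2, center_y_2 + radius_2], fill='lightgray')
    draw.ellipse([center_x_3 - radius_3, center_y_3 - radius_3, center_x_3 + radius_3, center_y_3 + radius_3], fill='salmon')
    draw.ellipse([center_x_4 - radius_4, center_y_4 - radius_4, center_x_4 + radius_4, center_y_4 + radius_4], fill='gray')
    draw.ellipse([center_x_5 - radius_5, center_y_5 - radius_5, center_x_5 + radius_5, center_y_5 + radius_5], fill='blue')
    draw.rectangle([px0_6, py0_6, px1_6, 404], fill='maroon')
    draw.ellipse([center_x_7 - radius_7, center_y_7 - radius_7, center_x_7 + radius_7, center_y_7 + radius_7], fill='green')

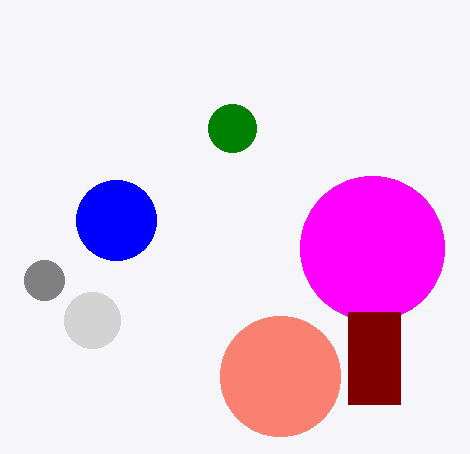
center_x_1 = 372; center_y_1 = 248; radius_1 = 72; center_x_2 = 92; center_y_2 = 320; radius_2 = 28; center_x_3 = 280; center_y_3 = 376; radius_3 = 60; center_x_4 = 44; center_y_4 = 280; radius_4 = 20; center_x_5 = 116; center_y_5 = 220; radius_5 = 40; px0_6 = 348; py0_6 = 312; px1_6 = 400; center_x_7 = 232; center_y_7 = 128; radius_7 = 24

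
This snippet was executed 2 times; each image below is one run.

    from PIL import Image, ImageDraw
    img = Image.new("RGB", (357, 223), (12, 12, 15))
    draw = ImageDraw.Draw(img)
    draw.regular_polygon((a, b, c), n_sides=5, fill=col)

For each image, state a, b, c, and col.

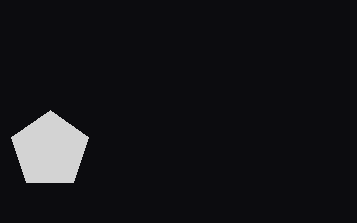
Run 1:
a = 50, b = 150, c = 40, col = 'lightgray'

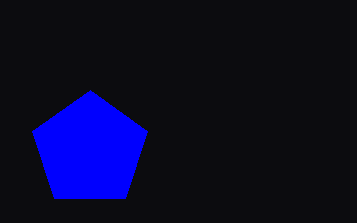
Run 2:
a = 90, b = 150, c = 60, col = 'blue'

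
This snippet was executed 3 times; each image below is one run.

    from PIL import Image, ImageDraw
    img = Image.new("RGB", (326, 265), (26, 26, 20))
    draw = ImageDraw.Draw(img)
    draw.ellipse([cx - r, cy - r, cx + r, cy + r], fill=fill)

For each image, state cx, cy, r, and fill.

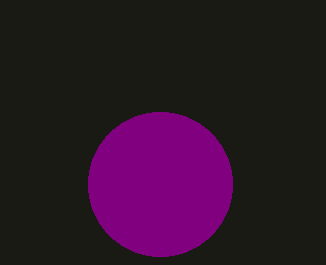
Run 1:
cx = 160, cy = 184, r = 72, fill = 'purple'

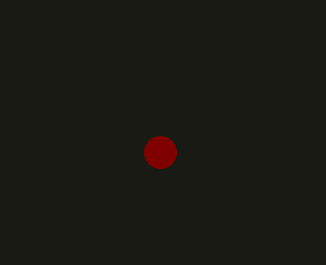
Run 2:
cx = 160; cy = 152; r = 16; fill = 'maroon'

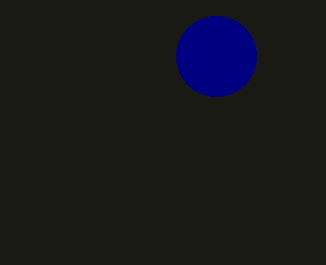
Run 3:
cx = 216, cy = 56, r = 40, fill = 'navy'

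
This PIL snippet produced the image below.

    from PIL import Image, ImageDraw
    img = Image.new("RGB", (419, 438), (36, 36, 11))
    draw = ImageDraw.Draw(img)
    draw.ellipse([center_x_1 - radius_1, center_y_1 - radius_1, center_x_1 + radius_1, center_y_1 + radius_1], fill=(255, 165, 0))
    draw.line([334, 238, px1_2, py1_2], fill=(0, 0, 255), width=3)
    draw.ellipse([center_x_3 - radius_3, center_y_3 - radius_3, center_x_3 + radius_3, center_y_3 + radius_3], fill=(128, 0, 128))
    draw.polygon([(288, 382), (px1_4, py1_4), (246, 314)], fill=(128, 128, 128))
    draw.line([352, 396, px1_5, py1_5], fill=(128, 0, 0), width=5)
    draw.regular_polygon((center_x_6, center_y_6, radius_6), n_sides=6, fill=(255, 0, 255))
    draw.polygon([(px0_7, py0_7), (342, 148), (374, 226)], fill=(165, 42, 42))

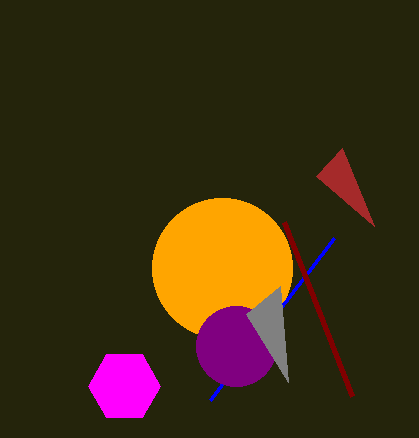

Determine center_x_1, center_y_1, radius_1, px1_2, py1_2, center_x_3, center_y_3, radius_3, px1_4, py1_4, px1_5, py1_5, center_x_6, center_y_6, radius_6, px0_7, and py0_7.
center_x_1 = 222; center_y_1 = 268; radius_1 = 70; px1_2 = 210; py1_2 = 400; center_x_3 = 236; center_y_3 = 346; radius_3 = 40; px1_4 = 280; py1_4 = 286; px1_5 = 284; py1_5 = 222; center_x_6 = 124; center_y_6 = 386; radius_6 = 36; px0_7 = 316; py0_7 = 176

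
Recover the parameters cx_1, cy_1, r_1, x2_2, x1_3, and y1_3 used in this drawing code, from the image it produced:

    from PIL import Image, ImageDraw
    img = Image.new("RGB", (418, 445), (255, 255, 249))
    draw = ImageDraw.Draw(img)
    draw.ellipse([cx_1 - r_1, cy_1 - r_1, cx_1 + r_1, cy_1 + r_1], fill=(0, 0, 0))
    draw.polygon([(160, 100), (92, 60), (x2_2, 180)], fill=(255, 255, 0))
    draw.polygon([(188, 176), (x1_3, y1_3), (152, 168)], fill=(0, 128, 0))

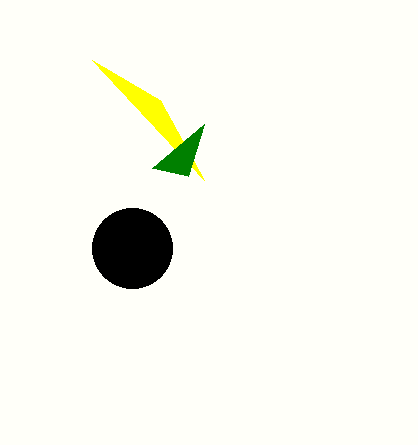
cx_1 = 132, cy_1 = 248, r_1 = 40, x2_2 = 204, x1_3 = 204, y1_3 = 124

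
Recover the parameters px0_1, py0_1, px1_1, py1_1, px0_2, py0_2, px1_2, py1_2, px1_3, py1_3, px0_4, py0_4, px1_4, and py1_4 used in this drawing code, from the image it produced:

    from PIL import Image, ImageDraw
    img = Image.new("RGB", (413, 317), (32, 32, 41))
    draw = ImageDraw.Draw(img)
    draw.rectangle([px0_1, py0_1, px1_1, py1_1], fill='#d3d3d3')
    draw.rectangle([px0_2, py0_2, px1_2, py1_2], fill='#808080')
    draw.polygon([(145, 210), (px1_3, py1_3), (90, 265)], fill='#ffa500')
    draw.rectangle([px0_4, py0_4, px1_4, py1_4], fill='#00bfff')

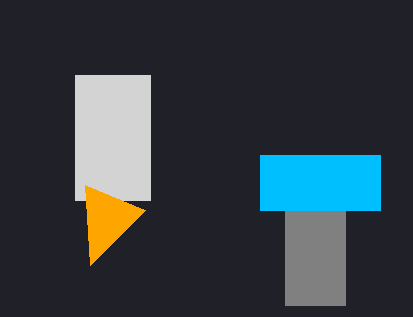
px0_1 = 75, py0_1 = 75, px1_1 = 150, py1_1 = 200, px0_2 = 285, py0_2 = 155, px1_2 = 345, py1_2 = 305, px1_3 = 85, py1_3 = 185, px0_4 = 260, py0_4 = 155, px1_4 = 380, py1_4 = 210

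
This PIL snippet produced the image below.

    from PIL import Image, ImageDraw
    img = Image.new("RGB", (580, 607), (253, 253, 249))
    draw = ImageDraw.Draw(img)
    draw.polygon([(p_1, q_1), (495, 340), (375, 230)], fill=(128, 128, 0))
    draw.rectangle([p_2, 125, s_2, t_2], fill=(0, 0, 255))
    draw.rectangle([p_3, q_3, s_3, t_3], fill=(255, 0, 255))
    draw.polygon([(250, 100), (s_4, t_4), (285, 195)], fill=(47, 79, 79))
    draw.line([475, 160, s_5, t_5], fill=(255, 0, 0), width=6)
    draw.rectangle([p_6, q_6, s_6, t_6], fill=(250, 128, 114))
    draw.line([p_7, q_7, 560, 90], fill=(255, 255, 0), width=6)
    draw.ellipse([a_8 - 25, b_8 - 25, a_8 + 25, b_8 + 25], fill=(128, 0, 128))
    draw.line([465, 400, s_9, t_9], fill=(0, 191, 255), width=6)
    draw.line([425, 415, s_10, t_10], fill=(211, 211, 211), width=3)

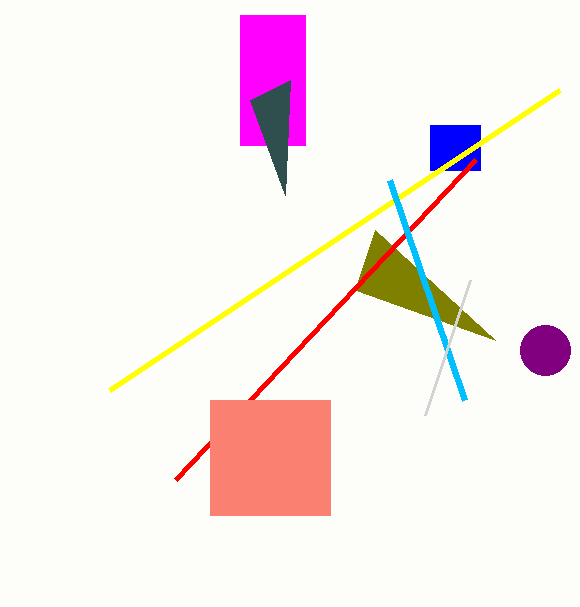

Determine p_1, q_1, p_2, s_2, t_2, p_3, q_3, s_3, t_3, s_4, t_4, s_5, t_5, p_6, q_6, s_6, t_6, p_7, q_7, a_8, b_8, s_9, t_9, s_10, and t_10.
p_1 = 355; q_1 = 290; p_2 = 430; s_2 = 480; t_2 = 170; p_3 = 240; q_3 = 15; s_3 = 305; t_3 = 145; s_4 = 290; t_4 = 80; s_5 = 175; t_5 = 480; p_6 = 210; q_6 = 400; s_6 = 330; t_6 = 515; p_7 = 110; q_7 = 390; a_8 = 545; b_8 = 350; s_9 = 390; t_9 = 180; s_10 = 470; t_10 = 280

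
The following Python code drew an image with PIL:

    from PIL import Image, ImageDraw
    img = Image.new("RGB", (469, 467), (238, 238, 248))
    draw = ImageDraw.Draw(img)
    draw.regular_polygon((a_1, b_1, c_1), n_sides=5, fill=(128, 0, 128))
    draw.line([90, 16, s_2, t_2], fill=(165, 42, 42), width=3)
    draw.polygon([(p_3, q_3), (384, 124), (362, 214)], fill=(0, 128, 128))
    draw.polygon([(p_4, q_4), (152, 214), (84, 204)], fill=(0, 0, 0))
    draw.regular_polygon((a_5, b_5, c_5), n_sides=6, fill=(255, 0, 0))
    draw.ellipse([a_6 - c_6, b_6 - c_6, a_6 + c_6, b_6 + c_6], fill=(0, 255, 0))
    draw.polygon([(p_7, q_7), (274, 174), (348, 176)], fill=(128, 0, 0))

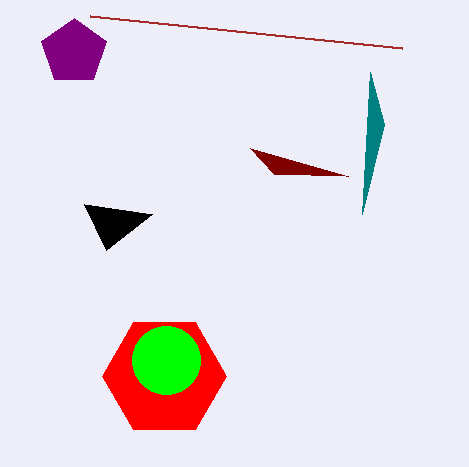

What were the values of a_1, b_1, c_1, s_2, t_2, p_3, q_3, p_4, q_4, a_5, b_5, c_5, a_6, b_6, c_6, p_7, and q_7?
a_1 = 74; b_1 = 52; c_1 = 34; s_2 = 402; t_2 = 48; p_3 = 370; q_3 = 72; p_4 = 106; q_4 = 250; a_5 = 164; b_5 = 376; c_5 = 62; a_6 = 166; b_6 = 360; c_6 = 34; p_7 = 250; q_7 = 148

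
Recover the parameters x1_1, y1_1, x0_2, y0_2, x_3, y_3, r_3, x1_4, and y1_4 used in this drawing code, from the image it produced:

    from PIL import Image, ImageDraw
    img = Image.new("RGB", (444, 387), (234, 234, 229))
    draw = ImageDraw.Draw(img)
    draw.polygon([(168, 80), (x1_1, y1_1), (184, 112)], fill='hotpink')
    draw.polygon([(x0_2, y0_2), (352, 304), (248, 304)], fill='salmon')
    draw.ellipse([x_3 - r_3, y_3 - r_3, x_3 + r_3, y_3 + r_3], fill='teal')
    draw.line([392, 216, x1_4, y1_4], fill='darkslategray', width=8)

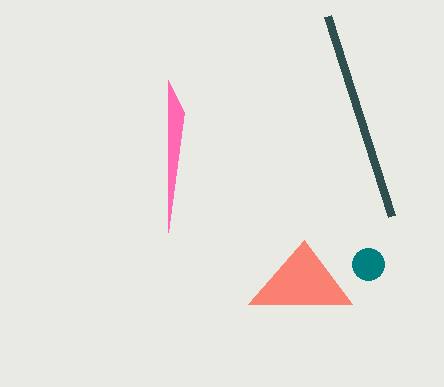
x1_1 = 168; y1_1 = 232; x0_2 = 304; y0_2 = 240; x_3 = 368; y_3 = 264; r_3 = 16; x1_4 = 328; y1_4 = 16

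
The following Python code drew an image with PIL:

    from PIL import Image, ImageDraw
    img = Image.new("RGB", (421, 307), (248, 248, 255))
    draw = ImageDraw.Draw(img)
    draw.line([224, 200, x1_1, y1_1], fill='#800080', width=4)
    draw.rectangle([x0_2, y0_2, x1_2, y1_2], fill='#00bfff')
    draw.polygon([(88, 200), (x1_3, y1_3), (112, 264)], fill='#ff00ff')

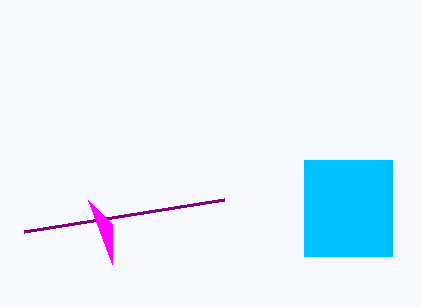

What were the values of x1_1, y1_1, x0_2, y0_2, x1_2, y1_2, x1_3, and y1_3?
x1_1 = 24, y1_1 = 232, x0_2 = 304, y0_2 = 160, x1_2 = 392, y1_2 = 256, x1_3 = 112, y1_3 = 224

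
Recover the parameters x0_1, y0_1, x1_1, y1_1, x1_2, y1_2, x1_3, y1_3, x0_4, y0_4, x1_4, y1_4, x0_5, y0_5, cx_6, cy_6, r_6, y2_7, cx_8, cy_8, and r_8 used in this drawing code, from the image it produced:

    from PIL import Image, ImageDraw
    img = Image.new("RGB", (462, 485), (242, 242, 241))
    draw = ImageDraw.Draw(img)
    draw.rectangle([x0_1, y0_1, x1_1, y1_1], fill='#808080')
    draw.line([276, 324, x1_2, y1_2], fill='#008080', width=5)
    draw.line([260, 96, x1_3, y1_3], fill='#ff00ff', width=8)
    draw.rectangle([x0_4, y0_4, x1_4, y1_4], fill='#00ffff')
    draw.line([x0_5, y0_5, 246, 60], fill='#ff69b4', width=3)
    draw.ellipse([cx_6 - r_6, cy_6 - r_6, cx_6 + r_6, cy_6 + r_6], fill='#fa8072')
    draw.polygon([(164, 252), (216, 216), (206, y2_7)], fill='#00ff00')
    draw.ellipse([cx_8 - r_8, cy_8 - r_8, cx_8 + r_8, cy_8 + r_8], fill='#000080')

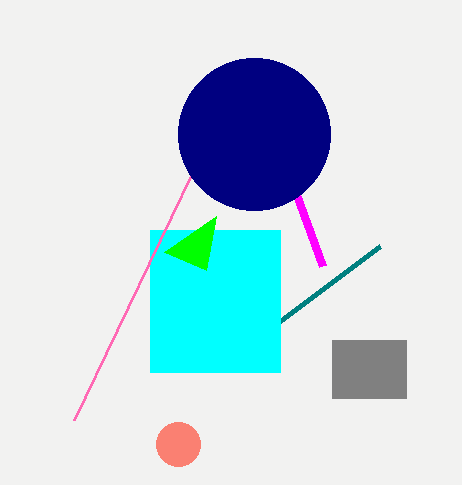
x0_1 = 332; y0_1 = 340; x1_1 = 406; y1_1 = 398; x1_2 = 380; y1_2 = 246; x1_3 = 322; y1_3 = 266; x0_4 = 150; y0_4 = 230; x1_4 = 280; y1_4 = 372; x0_5 = 74; y0_5 = 420; cx_6 = 178; cy_6 = 444; r_6 = 22; y2_7 = 270; cx_8 = 254; cy_8 = 134; r_8 = 76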